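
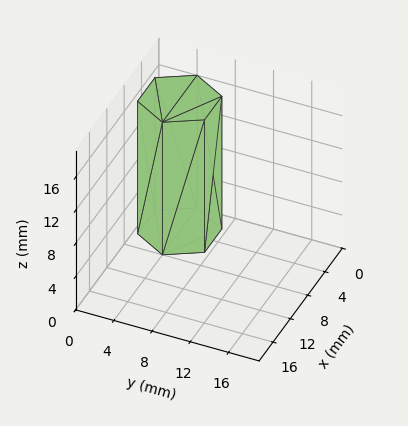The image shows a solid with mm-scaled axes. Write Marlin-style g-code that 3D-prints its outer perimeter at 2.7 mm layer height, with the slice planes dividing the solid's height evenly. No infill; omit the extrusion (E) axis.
Reading the render: the shape is a regular 6-sided prism (a cylinder approximated with 6 flat sides), circumscribed radius ≈ 4 mm, height ≈ 16 mm (dimensions read to the nearest mm from the axis ticks). For the g-code, the solid's height is divided into equal slices at the stated Δz and each level perimeter traced with G1 moves after a G0 lift.

; perimeter-only toolpath
G21 ; units = mm
G90 ; absolute positioning
G28 ; home
; layer 1
G0 Z2.7
G0 X8.0 Y4.0
G1 X6.0 Y7.5
G1 X2.0 Y7.5
G1 X0.0 Y4.0
G1 X2.0 Y0.5
G1 X6.0 Y0.5
G1 X8.0 Y4.0
; layer 2
G0 Z5.3
G0 X8.0 Y4.0
G1 X6.0 Y7.5
G1 X2.0 Y7.5
G1 X0.0 Y4.0
G1 X2.0 Y0.5
G1 X6.0 Y0.5
G1 X8.0 Y4.0
; layer 3
G0 Z8.0
G0 X8.0 Y4.0
G1 X6.0 Y7.5
G1 X2.0 Y7.5
G1 X0.0 Y4.0
G1 X2.0 Y0.5
G1 X6.0 Y0.5
G1 X8.0 Y4.0
; layer 4
G0 Z10.7
G0 X8.0 Y4.0
G1 X6.0 Y7.5
G1 X2.0 Y7.5
G1 X0.0 Y4.0
G1 X2.0 Y0.5
G1 X6.0 Y0.5
G1 X8.0 Y4.0
; layer 5
G0 Z13.3
G0 X8.0 Y4.0
G1 X6.0 Y7.5
G1 X2.0 Y7.5
G1 X0.0 Y4.0
G1 X2.0 Y0.5
G1 X6.0 Y0.5
G1 X8.0 Y4.0
; layer 6
G0 Z16.0
G0 X8.0 Y4.0
G1 X6.0 Y7.5
G1 X2.0 Y7.5
G1 X0.0 Y4.0
G1 X2.0 Y0.5
G1 X6.0 Y0.5
G1 X8.0 Y4.0
M2 ; end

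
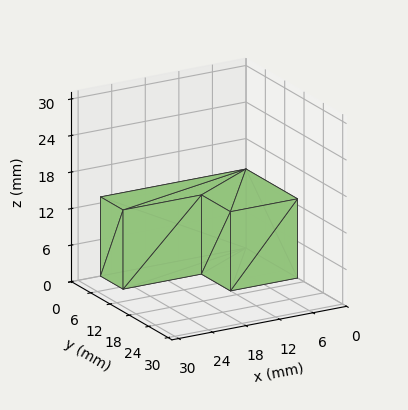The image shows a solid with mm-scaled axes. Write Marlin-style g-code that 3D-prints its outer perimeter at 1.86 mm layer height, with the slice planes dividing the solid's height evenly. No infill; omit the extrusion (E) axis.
Reading the render: the shape is an L-shaped prism: outer 26 × 16 mm, arm thicknesses ≈ 7 mm (horizontal) and 12 mm (vertical), extruded 13 mm in z (dimensions read to the nearest mm from the axis ticks). For the g-code, the solid's height is divided into equal slices at the stated Δz and each level perimeter traced with G1 moves after a G0 lift.

; perimeter-only toolpath
G21 ; units = mm
G90 ; absolute positioning
G28 ; home
; layer 1
G0 Z1.86
G0 X0.00 Y0.00
G1 X26.00 Y0.00
G1 X26.00 Y7.00
G1 X12.00 Y7.00
G1 X12.00 Y16.00
G1 X0.00 Y16.00
G1 X0.00 Y0.00
; layer 2
G0 Z3.71
G0 X0.00 Y0.00
G1 X26.00 Y0.00
G1 X26.00 Y7.00
G1 X12.00 Y7.00
G1 X12.00 Y16.00
G1 X0.00 Y16.00
G1 X0.00 Y0.00
; layer 3
G0 Z5.57
G0 X0.00 Y0.00
G1 X26.00 Y0.00
G1 X26.00 Y7.00
G1 X12.00 Y7.00
G1 X12.00 Y16.00
G1 X0.00 Y16.00
G1 X0.00 Y0.00
; layer 4
G0 Z7.43
G0 X0.00 Y0.00
G1 X26.00 Y0.00
G1 X26.00 Y7.00
G1 X12.00 Y7.00
G1 X12.00 Y16.00
G1 X0.00 Y16.00
G1 X0.00 Y0.00
; layer 5
G0 Z9.29
G0 X0.00 Y0.00
G1 X26.00 Y0.00
G1 X26.00 Y7.00
G1 X12.00 Y7.00
G1 X12.00 Y16.00
G1 X0.00 Y16.00
G1 X0.00 Y0.00
; layer 6
G0 Z11.14
G0 X0.00 Y0.00
G1 X26.00 Y0.00
G1 X26.00 Y7.00
G1 X12.00 Y7.00
G1 X12.00 Y16.00
G1 X0.00 Y16.00
G1 X0.00 Y0.00
; layer 7
G0 Z13.00
G0 X0.00 Y0.00
G1 X26.00 Y0.00
G1 X26.00 Y7.00
G1 X12.00 Y7.00
G1 X12.00 Y16.00
G1 X0.00 Y16.00
G1 X0.00 Y0.00
M2 ; end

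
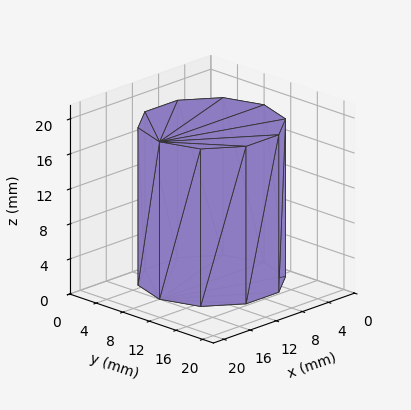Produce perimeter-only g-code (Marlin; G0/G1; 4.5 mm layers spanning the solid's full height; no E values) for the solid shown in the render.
Reading the render: the shape is a regular 10-sided prism (a cylinder approximated with 10 flat sides), circumscribed radius ≈ 8 mm, height ≈ 18 mm (dimensions read to the nearest mm from the axis ticks). For the g-code, the solid's height is divided into equal slices at the stated Δz and each level perimeter traced with G1 moves after a G0 lift.

; perimeter-only toolpath
G21 ; units = mm
G90 ; absolute positioning
G28 ; home
; layer 1
G0 Z4.5
G0 X16.0 Y8.0
G1 X14.5 Y12.7
G1 X10.5 Y15.6
G1 X5.5 Y15.6
G1 X1.5 Y12.7
G1 X0.0 Y8.0
G1 X1.5 Y3.3
G1 X5.5 Y0.4
G1 X10.5 Y0.4
G1 X14.5 Y3.3
G1 X16.0 Y8.0
; layer 2
G0 Z9.0
G0 X16.0 Y8.0
G1 X14.5 Y12.7
G1 X10.5 Y15.6
G1 X5.5 Y15.6
G1 X1.5 Y12.7
G1 X0.0 Y8.0
G1 X1.5 Y3.3
G1 X5.5 Y0.4
G1 X10.5 Y0.4
G1 X14.5 Y3.3
G1 X16.0 Y8.0
; layer 3
G0 Z13.5
G0 X16.0 Y8.0
G1 X14.5 Y12.7
G1 X10.5 Y15.6
G1 X5.5 Y15.6
G1 X1.5 Y12.7
G1 X0.0 Y8.0
G1 X1.5 Y3.3
G1 X5.5 Y0.4
G1 X10.5 Y0.4
G1 X14.5 Y3.3
G1 X16.0 Y8.0
; layer 4
G0 Z18.0
G0 X16.0 Y8.0
G1 X14.5 Y12.7
G1 X10.5 Y15.6
G1 X5.5 Y15.6
G1 X1.5 Y12.7
G1 X0.0 Y8.0
G1 X1.5 Y3.3
G1 X5.5 Y0.4
G1 X10.5 Y0.4
G1 X14.5 Y3.3
G1 X16.0 Y8.0
M2 ; end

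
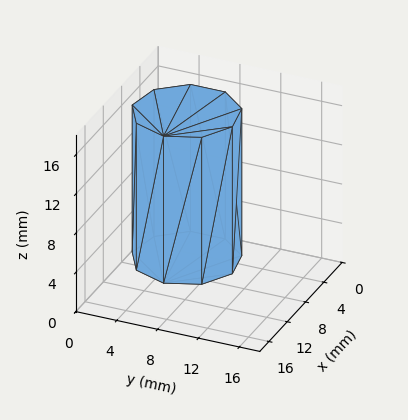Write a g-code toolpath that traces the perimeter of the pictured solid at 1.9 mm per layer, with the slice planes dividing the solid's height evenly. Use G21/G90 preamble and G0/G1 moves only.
Reading the render: the shape is a regular 9-sided prism (a cylinder approximated with 9 flat sides), circumscribed radius ≈ 5 mm, height ≈ 15 mm (dimensions read to the nearest mm from the axis ticks). For the g-code, the solid's height is divided into equal slices at the stated Δz and each level perimeter traced with G1 moves after a G0 lift.

; perimeter-only toolpath
G21 ; units = mm
G90 ; absolute positioning
G28 ; home
; layer 1
G0 Z1.9
G0 X10.0 Y5.0
G1 X8.8 Y8.2
G1 X5.9 Y9.9
G1 X2.5 Y9.3
G1 X0.3 Y6.7
G1 X0.3 Y3.3
G1 X2.5 Y0.7
G1 X5.9 Y0.1
G1 X8.8 Y1.8
G1 X10.0 Y5.0
; layer 2
G0 Z3.8
G0 X10.0 Y5.0
G1 X8.8 Y8.2
G1 X5.9 Y9.9
G1 X2.5 Y9.3
G1 X0.3 Y6.7
G1 X0.3 Y3.3
G1 X2.5 Y0.7
G1 X5.9 Y0.1
G1 X8.8 Y1.8
G1 X10.0 Y5.0
; layer 3
G0 Z5.6
G0 X10.0 Y5.0
G1 X8.8 Y8.2
G1 X5.9 Y9.9
G1 X2.5 Y9.3
G1 X0.3 Y6.7
G1 X0.3 Y3.3
G1 X2.5 Y0.7
G1 X5.9 Y0.1
G1 X8.8 Y1.8
G1 X10.0 Y5.0
; layer 4
G0 Z7.5
G0 X10.0 Y5.0
G1 X8.8 Y8.2
G1 X5.9 Y9.9
G1 X2.5 Y9.3
G1 X0.3 Y6.7
G1 X0.3 Y3.3
G1 X2.5 Y0.7
G1 X5.9 Y0.1
G1 X8.8 Y1.8
G1 X10.0 Y5.0
; layer 5
G0 Z9.4
G0 X10.0 Y5.0
G1 X8.8 Y8.2
G1 X5.9 Y9.9
G1 X2.5 Y9.3
G1 X0.3 Y6.7
G1 X0.3 Y3.3
G1 X2.5 Y0.7
G1 X5.9 Y0.1
G1 X8.8 Y1.8
G1 X10.0 Y5.0
; layer 6
G0 Z11.2
G0 X10.0 Y5.0
G1 X8.8 Y8.2
G1 X5.9 Y9.9
G1 X2.5 Y9.3
G1 X0.3 Y6.7
G1 X0.3 Y3.3
G1 X2.5 Y0.7
G1 X5.9 Y0.1
G1 X8.8 Y1.8
G1 X10.0 Y5.0
; layer 7
G0 Z13.1
G0 X10.0 Y5.0
G1 X8.8 Y8.2
G1 X5.9 Y9.9
G1 X2.5 Y9.3
G1 X0.3 Y6.7
G1 X0.3 Y3.3
G1 X2.5 Y0.7
G1 X5.9 Y0.1
G1 X8.8 Y1.8
G1 X10.0 Y5.0
; layer 8
G0 Z15.0
G0 X10.0 Y5.0
G1 X8.8 Y8.2
G1 X5.9 Y9.9
G1 X2.5 Y9.3
G1 X0.3 Y6.7
G1 X0.3 Y3.3
G1 X2.5 Y0.7
G1 X5.9 Y0.1
G1 X8.8 Y1.8
G1 X10.0 Y5.0
M2 ; end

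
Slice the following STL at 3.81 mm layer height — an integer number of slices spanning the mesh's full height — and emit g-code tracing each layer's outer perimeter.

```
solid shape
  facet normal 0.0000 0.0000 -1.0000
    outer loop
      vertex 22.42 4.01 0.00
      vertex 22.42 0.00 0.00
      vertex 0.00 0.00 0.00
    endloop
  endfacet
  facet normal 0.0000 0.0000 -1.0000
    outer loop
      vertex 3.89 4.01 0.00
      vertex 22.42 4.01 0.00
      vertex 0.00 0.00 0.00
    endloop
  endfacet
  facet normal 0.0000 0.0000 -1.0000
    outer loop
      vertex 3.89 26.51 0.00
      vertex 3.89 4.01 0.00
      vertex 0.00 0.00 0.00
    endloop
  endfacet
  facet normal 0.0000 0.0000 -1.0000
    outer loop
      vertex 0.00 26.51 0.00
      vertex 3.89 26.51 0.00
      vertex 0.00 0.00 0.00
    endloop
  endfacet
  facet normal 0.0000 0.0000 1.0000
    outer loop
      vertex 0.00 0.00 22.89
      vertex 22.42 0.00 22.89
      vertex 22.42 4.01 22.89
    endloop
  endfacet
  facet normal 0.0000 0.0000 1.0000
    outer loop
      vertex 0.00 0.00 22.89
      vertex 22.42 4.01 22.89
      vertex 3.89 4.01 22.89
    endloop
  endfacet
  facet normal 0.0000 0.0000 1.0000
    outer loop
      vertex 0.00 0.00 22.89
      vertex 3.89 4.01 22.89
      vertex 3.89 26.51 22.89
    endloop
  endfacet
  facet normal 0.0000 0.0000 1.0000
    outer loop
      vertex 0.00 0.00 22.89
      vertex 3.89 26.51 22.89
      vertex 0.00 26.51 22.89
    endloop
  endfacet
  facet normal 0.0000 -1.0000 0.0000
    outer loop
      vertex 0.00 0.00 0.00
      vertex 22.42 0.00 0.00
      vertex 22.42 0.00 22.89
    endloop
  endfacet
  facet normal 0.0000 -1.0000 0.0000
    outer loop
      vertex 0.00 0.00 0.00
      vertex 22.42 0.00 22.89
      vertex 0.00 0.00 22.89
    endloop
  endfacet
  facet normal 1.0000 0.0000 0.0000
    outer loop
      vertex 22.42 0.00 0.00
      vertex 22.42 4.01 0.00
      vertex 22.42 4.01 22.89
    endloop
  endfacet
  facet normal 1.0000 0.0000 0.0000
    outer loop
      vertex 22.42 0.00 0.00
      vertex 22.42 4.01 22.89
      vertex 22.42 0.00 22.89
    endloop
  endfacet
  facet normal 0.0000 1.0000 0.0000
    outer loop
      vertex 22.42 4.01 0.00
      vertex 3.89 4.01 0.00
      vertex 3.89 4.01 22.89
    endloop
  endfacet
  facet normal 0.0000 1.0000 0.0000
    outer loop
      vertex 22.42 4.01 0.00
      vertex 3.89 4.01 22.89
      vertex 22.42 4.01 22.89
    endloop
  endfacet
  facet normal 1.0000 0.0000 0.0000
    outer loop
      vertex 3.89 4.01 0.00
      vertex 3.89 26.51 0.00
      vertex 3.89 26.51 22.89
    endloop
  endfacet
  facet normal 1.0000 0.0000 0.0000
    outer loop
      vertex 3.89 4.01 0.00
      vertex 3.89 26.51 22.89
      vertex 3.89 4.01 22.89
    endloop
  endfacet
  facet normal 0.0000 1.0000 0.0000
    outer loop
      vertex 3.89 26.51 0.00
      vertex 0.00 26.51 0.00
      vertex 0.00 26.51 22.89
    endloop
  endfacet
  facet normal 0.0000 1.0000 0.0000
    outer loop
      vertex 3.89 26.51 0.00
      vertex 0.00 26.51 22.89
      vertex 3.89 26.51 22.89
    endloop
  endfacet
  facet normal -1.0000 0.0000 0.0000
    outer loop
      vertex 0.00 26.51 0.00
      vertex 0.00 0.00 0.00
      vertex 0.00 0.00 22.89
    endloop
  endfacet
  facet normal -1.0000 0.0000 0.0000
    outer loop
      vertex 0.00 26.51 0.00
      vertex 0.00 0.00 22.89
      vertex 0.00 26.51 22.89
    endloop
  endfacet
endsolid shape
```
; perimeter-only toolpath
G21 ; units = mm
G90 ; absolute positioning
G28 ; home
; layer 1
G0 Z3.81
G0 X0.00 Y0.00
G1 X22.42 Y0.00
G1 X22.42 Y4.01
G1 X3.89 Y4.01
G1 X3.89 Y26.51
G1 X0.00 Y26.51
G1 X0.00 Y0.00
; layer 2
G0 Z7.63
G0 X0.00 Y0.00
G1 X22.42 Y0.00
G1 X22.42 Y4.01
G1 X3.89 Y4.01
G1 X3.89 Y26.51
G1 X0.00 Y26.51
G1 X0.00 Y0.00
; layer 3
G0 Z11.45
G0 X0.00 Y0.00
G1 X22.42 Y0.00
G1 X22.42 Y4.01
G1 X3.89 Y4.01
G1 X3.89 Y26.51
G1 X0.00 Y26.51
G1 X0.00 Y0.00
; layer 4
G0 Z15.26
G0 X0.00 Y0.00
G1 X22.42 Y0.00
G1 X22.42 Y4.01
G1 X3.89 Y4.01
G1 X3.89 Y26.51
G1 X0.00 Y26.51
G1 X0.00 Y0.00
; layer 5
G0 Z19.07
G0 X0.00 Y0.00
G1 X22.42 Y0.00
G1 X22.42 Y4.01
G1 X3.89 Y4.01
G1 X3.89 Y26.51
G1 X0.00 Y26.51
G1 X0.00 Y0.00
; layer 6
G0 Z22.89
G0 X0.00 Y0.00
G1 X22.42 Y0.00
G1 X22.42 Y4.01
G1 X3.89 Y4.01
G1 X3.89 Y26.51
G1 X0.00 Y26.51
G1 X0.00 Y0.00
M2 ; end

The solid is an L-shaped prism: outer 22.4 × 26.5 mm, arm thicknesses ≈ 4.01 mm (horizontal) and 3.89 mm (vertical), extruded 22.9 mm in z. Slicing at Δz = 3.81 mm — 6 equal slices spanning the solid's height, so layer i sits at z = i·h/6 — gives 6 non-empty perimeters. Each is a 6-segment closed polygon; G0 lifts to the layer z and rapids to the start vertex, then G1 traces the edges.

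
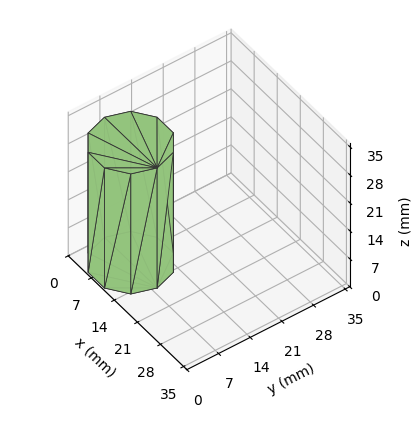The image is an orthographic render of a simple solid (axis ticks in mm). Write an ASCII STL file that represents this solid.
Reading the render: the shape is a regular 10-sided prism (a cylinder approximated with 10 flat sides), circumscribed radius ≈ 8 mm, height ≈ 30 mm (dimensions read to the nearest mm from the axis ticks). For the STL, each face is triangulated and given an outward normal.

solid part
  facet normal 0.0000 0.0000 -1.0000
    outer loop
      vertex 10.47 15.61 0.00
      vertex 14.47 12.70 0.00
      vertex 16.00 8.00 0.00
    endloop
  endfacet
  facet normal 0.0000 0.0000 -1.0000
    outer loop
      vertex 5.53 15.61 0.00
      vertex 10.47 15.61 0.00
      vertex 16.00 8.00 0.00
    endloop
  endfacet
  facet normal 0.0000 0.0000 -1.0000
    outer loop
      vertex 1.53 12.70 0.00
      vertex 5.53 15.61 0.00
      vertex 16.00 8.00 0.00
    endloop
  endfacet
  facet normal 0.0000 0.0000 -1.0000
    outer loop
      vertex 0.00 8.00 0.00
      vertex 1.53 12.70 0.00
      vertex 16.00 8.00 0.00
    endloop
  endfacet
  facet normal 0.0000 0.0000 -1.0000
    outer loop
      vertex 1.53 3.30 0.00
      vertex 0.00 8.00 0.00
      vertex 16.00 8.00 0.00
    endloop
  endfacet
  facet normal 0.0000 0.0000 -1.0000
    outer loop
      vertex 5.53 0.39 0.00
      vertex 1.53 3.30 0.00
      vertex 16.00 8.00 0.00
    endloop
  endfacet
  facet normal 0.0000 0.0000 -1.0000
    outer loop
      vertex 10.47 0.39 0.00
      vertex 5.53 0.39 0.00
      vertex 16.00 8.00 0.00
    endloop
  endfacet
  facet normal 0.0000 0.0000 -1.0000
    outer loop
      vertex 14.47 3.30 0.00
      vertex 10.47 0.39 0.00
      vertex 16.00 8.00 0.00
    endloop
  endfacet
  facet normal 0.0000 0.0000 1.0000
    outer loop
      vertex 16.00 8.00 30.00
      vertex 14.47 12.70 30.00
      vertex 10.47 15.61 30.00
    endloop
  endfacet
  facet normal 0.0000 0.0000 1.0000
    outer loop
      vertex 16.00 8.00 30.00
      vertex 10.47 15.61 30.00
      vertex 5.53 15.61 30.00
    endloop
  endfacet
  facet normal 0.0000 0.0000 1.0000
    outer loop
      vertex 16.00 8.00 30.00
      vertex 5.53 15.61 30.00
      vertex 1.53 12.70 30.00
    endloop
  endfacet
  facet normal 0.0000 0.0000 1.0000
    outer loop
      vertex 16.00 8.00 30.00
      vertex 1.53 12.70 30.00
      vertex 0.00 8.00 30.00
    endloop
  endfacet
  facet normal 0.0000 0.0000 1.0000
    outer loop
      vertex 16.00 8.00 30.00
      vertex 0.00 8.00 30.00
      vertex 1.53 3.30 30.00
    endloop
  endfacet
  facet normal 0.0000 0.0000 1.0000
    outer loop
      vertex 16.00 8.00 30.00
      vertex 1.53 3.30 30.00
      vertex 5.53 0.39 30.00
    endloop
  endfacet
  facet normal 0.0000 0.0000 1.0000
    outer loop
      vertex 16.00 8.00 30.00
      vertex 5.53 0.39 30.00
      vertex 10.47 0.39 30.00
    endloop
  endfacet
  facet normal 0.0000 0.0000 1.0000
    outer loop
      vertex 16.00 8.00 30.00
      vertex 10.47 0.39 30.00
      vertex 14.47 3.30 30.00
    endloop
  endfacet
  facet normal 0.9509 0.3095 0.0000
    outer loop
      vertex 16.00 8.00 0.00
      vertex 14.47 12.70 0.00
      vertex 14.47 12.70 30.00
    endloop
  endfacet
  facet normal 0.9509 0.3095 0.0000
    outer loop
      vertex 16.00 8.00 0.00
      vertex 14.47 12.70 30.00
      vertex 16.00 8.00 30.00
    endloop
  endfacet
  facet normal 0.5883 0.8086 0.0000
    outer loop
      vertex 14.47 12.70 0.00
      vertex 10.47 15.61 0.00
      vertex 10.47 15.61 30.00
    endloop
  endfacet
  facet normal 0.5883 0.8086 0.0000
    outer loop
      vertex 14.47 12.70 0.00
      vertex 10.47 15.61 30.00
      vertex 14.47 12.70 30.00
    endloop
  endfacet
  facet normal 0.0000 1.0000 0.0000
    outer loop
      vertex 10.47 15.61 0.00
      vertex 5.53 15.61 0.00
      vertex 5.53 15.61 30.00
    endloop
  endfacet
  facet normal 0.0000 1.0000 0.0000
    outer loop
      vertex 10.47 15.61 0.00
      vertex 5.53 15.61 30.00
      vertex 10.47 15.61 30.00
    endloop
  endfacet
  facet normal -0.5883 0.8086 0.0000
    outer loop
      vertex 5.53 15.61 0.00
      vertex 1.53 12.70 0.00
      vertex 1.53 12.70 30.00
    endloop
  endfacet
  facet normal -0.5883 0.8086 0.0000
    outer loop
      vertex 5.53 15.61 0.00
      vertex 1.53 12.70 30.00
      vertex 5.53 15.61 30.00
    endloop
  endfacet
  facet normal -0.9509 0.3095 0.0000
    outer loop
      vertex 1.53 12.70 0.00
      vertex 0.00 8.00 0.00
      vertex 0.00 8.00 30.00
    endloop
  endfacet
  facet normal -0.9509 0.3095 0.0000
    outer loop
      vertex 1.53 12.70 0.00
      vertex 0.00 8.00 30.00
      vertex 1.53 12.70 30.00
    endloop
  endfacet
  facet normal -0.9509 -0.3095 0.0000
    outer loop
      vertex 0.00 8.00 0.00
      vertex 1.53 3.30 0.00
      vertex 1.53 3.30 30.00
    endloop
  endfacet
  facet normal -0.9509 -0.3095 0.0000
    outer loop
      vertex 0.00 8.00 0.00
      vertex 1.53 3.30 30.00
      vertex 0.00 8.00 30.00
    endloop
  endfacet
  facet normal -0.5883 -0.8086 0.0000
    outer loop
      vertex 1.53 3.30 0.00
      vertex 5.53 0.39 0.00
      vertex 5.53 0.39 30.00
    endloop
  endfacet
  facet normal -0.5883 -0.8086 0.0000
    outer loop
      vertex 1.53 3.30 0.00
      vertex 5.53 0.39 30.00
      vertex 1.53 3.30 30.00
    endloop
  endfacet
  facet normal 0.0000 -1.0000 0.0000
    outer loop
      vertex 5.53 0.39 0.00
      vertex 10.47 0.39 0.00
      vertex 10.47 0.39 30.00
    endloop
  endfacet
  facet normal 0.0000 -1.0000 0.0000
    outer loop
      vertex 5.53 0.39 0.00
      vertex 10.47 0.39 30.00
      vertex 5.53 0.39 30.00
    endloop
  endfacet
  facet normal 0.5883 -0.8086 0.0000
    outer loop
      vertex 10.47 0.39 0.00
      vertex 14.47 3.30 0.00
      vertex 14.47 3.30 30.00
    endloop
  endfacet
  facet normal 0.5883 -0.8086 0.0000
    outer loop
      vertex 10.47 0.39 0.00
      vertex 14.47 3.30 30.00
      vertex 10.47 0.39 30.00
    endloop
  endfacet
  facet normal 0.9509 -0.3095 0.0000
    outer loop
      vertex 14.47 3.30 0.00
      vertex 16.00 8.00 0.00
      vertex 16.00 8.00 30.00
    endloop
  endfacet
  facet normal 0.9509 -0.3095 0.0000
    outer loop
      vertex 14.47 3.30 0.00
      vertex 16.00 8.00 30.00
      vertex 14.47 3.30 30.00
    endloop
  endfacet
endsolid part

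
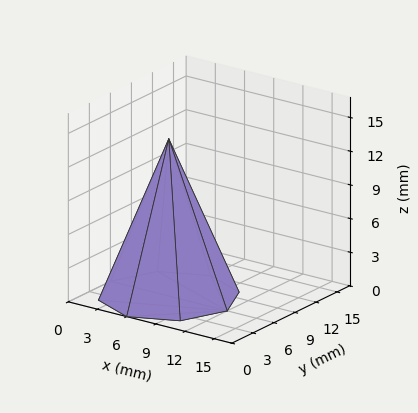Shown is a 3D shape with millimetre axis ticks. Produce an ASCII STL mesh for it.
Reading the render: the shape is a regular 8-sided pyramid, base circumscribed radius ≈ 6 mm, apex at z ≈ 14 mm (dimensions read to the nearest mm from the axis ticks). For the STL, each face is triangulated and given an outward normal.

solid part
  facet normal 0.0000 0.0000 -1.0000
    outer loop
      vertex 6.0 12.0 0.0
      vertex 10.2 10.2 0.0
      vertex 12.0 6.0 0.0
    endloop
  endfacet
  facet normal 0.0000 0.0000 -1.0000
    outer loop
      vertex 1.8 10.2 0.0
      vertex 6.0 12.0 0.0
      vertex 12.0 6.0 0.0
    endloop
  endfacet
  facet normal 0.0000 0.0000 -1.0000
    outer loop
      vertex 0.0 6.0 0.0
      vertex 1.8 10.2 0.0
      vertex 12.0 6.0 0.0
    endloop
  endfacet
  facet normal 0.0000 0.0000 -1.0000
    outer loop
      vertex 1.8 1.8 0.0
      vertex 0.0 6.0 0.0
      vertex 12.0 6.0 0.0
    endloop
  endfacet
  facet normal 0.0000 0.0000 -1.0000
    outer loop
      vertex 6.0 0.0 0.0
      vertex 1.8 1.8 0.0
      vertex 12.0 6.0 0.0
    endloop
  endfacet
  facet normal 0.0000 0.0000 -1.0000
    outer loop
      vertex 10.2 1.8 0.0
      vertex 6.0 0.0 0.0
      vertex 12.0 6.0 0.0
    endloop
  endfacet
  facet normal 0.8552 0.3665 0.3665
    outer loop
      vertex 12.0 6.0 0.0
      vertex 10.2 10.2 0.0
      vertex 6.0 6.0 14.0
    endloop
  endfacet
  facet normal 0.3665 0.8552 0.3665
    outer loop
      vertex 10.2 10.2 0.0
      vertex 6.0 12.0 0.0
      vertex 6.0 6.0 14.0
    endloop
  endfacet
  facet normal -0.3665 0.8552 0.3665
    outer loop
      vertex 6.0 12.0 0.0
      vertex 1.8 10.2 0.0
      vertex 6.0 6.0 14.0
    endloop
  endfacet
  facet normal -0.8552 0.3665 0.3665
    outer loop
      vertex 1.8 10.2 0.0
      vertex 0.0 6.0 0.0
      vertex 6.0 6.0 14.0
    endloop
  endfacet
  facet normal -0.8552 -0.3665 0.3665
    outer loop
      vertex 0.0 6.0 0.0
      vertex 1.8 1.8 0.0
      vertex 6.0 6.0 14.0
    endloop
  endfacet
  facet normal -0.3665 -0.8552 0.3665
    outer loop
      vertex 1.8 1.8 0.0
      vertex 6.0 0.0 0.0
      vertex 6.0 6.0 14.0
    endloop
  endfacet
  facet normal 0.3665 -0.8552 0.3665
    outer loop
      vertex 6.0 0.0 0.0
      vertex 10.2 1.8 0.0
      vertex 6.0 6.0 14.0
    endloop
  endfacet
  facet normal 0.8552 -0.3665 0.3665
    outer loop
      vertex 10.2 1.8 0.0
      vertex 12.0 6.0 0.0
      vertex 6.0 6.0 14.0
    endloop
  endfacet
endsolid part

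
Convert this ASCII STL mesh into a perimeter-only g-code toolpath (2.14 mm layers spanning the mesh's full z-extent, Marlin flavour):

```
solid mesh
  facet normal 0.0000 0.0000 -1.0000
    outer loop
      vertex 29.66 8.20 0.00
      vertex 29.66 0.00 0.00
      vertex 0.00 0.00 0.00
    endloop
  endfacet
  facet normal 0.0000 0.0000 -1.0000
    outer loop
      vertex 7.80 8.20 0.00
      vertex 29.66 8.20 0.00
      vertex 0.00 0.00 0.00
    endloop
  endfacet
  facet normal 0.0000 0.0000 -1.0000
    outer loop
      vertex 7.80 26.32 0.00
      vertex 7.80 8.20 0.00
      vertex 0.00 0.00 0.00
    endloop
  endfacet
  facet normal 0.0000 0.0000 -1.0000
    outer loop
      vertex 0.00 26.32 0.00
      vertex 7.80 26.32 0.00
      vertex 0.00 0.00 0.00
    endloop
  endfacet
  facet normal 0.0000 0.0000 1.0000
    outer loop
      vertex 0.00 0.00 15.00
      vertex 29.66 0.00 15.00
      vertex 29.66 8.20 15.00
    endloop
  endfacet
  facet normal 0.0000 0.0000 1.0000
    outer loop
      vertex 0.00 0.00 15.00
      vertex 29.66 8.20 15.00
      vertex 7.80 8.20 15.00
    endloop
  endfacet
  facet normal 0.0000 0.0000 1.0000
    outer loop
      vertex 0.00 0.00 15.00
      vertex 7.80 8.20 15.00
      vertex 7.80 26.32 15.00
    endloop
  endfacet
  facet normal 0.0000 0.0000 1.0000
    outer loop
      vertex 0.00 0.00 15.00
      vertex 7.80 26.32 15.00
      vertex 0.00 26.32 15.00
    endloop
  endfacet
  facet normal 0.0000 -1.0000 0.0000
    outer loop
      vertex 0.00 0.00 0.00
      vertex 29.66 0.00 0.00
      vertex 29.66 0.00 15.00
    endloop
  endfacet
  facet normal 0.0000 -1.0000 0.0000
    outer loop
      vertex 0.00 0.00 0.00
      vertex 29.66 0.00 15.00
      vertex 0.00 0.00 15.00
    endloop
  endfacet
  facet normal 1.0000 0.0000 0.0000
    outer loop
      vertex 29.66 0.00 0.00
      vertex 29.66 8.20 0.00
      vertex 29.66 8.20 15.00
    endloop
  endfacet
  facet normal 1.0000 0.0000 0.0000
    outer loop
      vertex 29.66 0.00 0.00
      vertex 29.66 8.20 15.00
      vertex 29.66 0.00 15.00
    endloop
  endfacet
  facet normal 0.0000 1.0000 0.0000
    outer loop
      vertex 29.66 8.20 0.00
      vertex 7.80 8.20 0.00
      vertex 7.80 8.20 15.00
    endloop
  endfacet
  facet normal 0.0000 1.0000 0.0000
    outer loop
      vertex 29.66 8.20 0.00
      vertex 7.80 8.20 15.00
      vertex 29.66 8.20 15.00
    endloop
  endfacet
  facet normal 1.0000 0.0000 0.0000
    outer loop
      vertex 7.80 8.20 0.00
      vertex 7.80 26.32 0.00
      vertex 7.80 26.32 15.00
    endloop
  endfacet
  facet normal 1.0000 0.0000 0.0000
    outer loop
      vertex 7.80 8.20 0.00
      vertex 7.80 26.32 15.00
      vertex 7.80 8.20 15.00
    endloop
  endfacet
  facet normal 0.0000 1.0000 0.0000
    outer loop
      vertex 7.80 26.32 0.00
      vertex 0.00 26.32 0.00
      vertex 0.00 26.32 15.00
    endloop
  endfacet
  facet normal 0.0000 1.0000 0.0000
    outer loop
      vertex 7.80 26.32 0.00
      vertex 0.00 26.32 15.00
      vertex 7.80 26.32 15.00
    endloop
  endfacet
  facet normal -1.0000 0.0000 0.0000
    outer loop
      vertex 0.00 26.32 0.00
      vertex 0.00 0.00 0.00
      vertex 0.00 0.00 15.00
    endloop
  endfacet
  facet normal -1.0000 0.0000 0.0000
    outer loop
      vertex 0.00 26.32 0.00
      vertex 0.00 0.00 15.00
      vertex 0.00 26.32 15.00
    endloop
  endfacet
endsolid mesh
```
; perimeter-only toolpath
G21 ; units = mm
G90 ; absolute positioning
G28 ; home
; layer 1
G0 Z2.14
G0 X0.00 Y0.00
G1 X29.66 Y0.00
G1 X29.66 Y8.20
G1 X7.80 Y8.20
G1 X7.80 Y26.32
G1 X0.00 Y26.32
G1 X0.00 Y0.00
; layer 2
G0 Z4.29
G0 X0.00 Y0.00
G1 X29.66 Y0.00
G1 X29.66 Y8.20
G1 X7.80 Y8.20
G1 X7.80 Y26.32
G1 X0.00 Y26.32
G1 X0.00 Y0.00
; layer 3
G0 Z6.43
G0 X0.00 Y0.00
G1 X29.66 Y0.00
G1 X29.66 Y8.20
G1 X7.80 Y8.20
G1 X7.80 Y26.32
G1 X0.00 Y26.32
G1 X0.00 Y0.00
; layer 4
G0 Z8.57
G0 X0.00 Y0.00
G1 X29.66 Y0.00
G1 X29.66 Y8.20
G1 X7.80 Y8.20
G1 X7.80 Y26.32
G1 X0.00 Y26.32
G1 X0.00 Y0.00
; layer 5
G0 Z10.71
G0 X0.00 Y0.00
G1 X29.66 Y0.00
G1 X29.66 Y8.20
G1 X7.80 Y8.20
G1 X7.80 Y26.32
G1 X0.00 Y26.32
G1 X0.00 Y0.00
; layer 6
G0 Z12.86
G0 X0.00 Y0.00
G1 X29.66 Y0.00
G1 X29.66 Y8.20
G1 X7.80 Y8.20
G1 X7.80 Y26.32
G1 X0.00 Y26.32
G1 X0.00 Y0.00
; layer 7
G0 Z15.00
G0 X0.00 Y0.00
G1 X29.66 Y0.00
G1 X29.66 Y8.20
G1 X7.80 Y8.20
G1 X7.80 Y26.32
G1 X0.00 Y26.32
G1 X0.00 Y0.00
M2 ; end

The solid is an L-shaped prism: outer 29.7 × 26.3 mm, arm thicknesses ≈ 8.2 mm (horizontal) and 7.8 mm (vertical), extruded 15 mm in z. Slicing at Δz = 2.14 mm — 7 equal slices spanning the solid's height, so layer i sits at z = i·h/7 — gives 7 non-empty perimeters. Each is a 6-segment closed polygon; G0 lifts to the layer z and rapids to the start vertex, then G1 traces the edges.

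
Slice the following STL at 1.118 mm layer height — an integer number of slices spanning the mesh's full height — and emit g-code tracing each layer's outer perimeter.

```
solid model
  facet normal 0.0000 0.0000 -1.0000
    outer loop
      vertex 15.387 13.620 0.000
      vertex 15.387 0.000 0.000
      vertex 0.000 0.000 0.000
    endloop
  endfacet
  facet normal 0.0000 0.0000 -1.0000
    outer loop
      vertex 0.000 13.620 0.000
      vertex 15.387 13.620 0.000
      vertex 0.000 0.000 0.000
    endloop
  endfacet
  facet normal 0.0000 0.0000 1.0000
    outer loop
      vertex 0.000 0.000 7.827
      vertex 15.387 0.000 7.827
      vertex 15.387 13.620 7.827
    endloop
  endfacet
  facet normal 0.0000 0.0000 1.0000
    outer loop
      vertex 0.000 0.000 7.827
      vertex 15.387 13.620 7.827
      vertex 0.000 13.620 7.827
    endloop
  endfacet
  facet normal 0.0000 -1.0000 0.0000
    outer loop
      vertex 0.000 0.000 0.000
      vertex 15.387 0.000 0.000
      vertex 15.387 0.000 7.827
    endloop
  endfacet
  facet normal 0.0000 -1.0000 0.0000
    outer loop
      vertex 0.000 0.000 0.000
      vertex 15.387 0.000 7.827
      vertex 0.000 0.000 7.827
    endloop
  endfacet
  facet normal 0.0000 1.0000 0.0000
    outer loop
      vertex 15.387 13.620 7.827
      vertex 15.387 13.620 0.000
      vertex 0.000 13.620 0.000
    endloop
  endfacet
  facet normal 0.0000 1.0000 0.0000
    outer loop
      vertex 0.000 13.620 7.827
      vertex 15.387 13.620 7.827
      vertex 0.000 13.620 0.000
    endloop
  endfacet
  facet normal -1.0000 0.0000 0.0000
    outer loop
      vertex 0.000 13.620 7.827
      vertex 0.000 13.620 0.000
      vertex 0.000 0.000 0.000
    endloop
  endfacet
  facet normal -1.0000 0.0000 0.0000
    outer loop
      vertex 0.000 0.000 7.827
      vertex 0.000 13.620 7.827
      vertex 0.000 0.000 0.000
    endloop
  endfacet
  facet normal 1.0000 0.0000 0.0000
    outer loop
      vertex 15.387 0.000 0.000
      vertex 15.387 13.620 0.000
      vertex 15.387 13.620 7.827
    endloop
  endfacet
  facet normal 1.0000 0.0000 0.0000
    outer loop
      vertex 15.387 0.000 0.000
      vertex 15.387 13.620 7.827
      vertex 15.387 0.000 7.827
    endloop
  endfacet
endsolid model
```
; perimeter-only toolpath
G21 ; units = mm
G90 ; absolute positioning
G28 ; home
; layer 1
G0 Z1.118
G0 X0.000 Y0.000
G1 X15.387 Y0.000
G1 X15.387 Y13.620
G1 X0.000 Y13.620
G1 X0.000 Y0.000
; layer 2
G0 Z2.236
G0 X0.000 Y0.000
G1 X15.387 Y0.000
G1 X15.387 Y13.620
G1 X0.000 Y13.620
G1 X0.000 Y0.000
; layer 3
G0 Z3.354
G0 X0.000 Y0.000
G1 X15.387 Y0.000
G1 X15.387 Y13.620
G1 X0.000 Y13.620
G1 X0.000 Y0.000
; layer 4
G0 Z4.473
G0 X0.000 Y0.000
G1 X15.387 Y0.000
G1 X15.387 Y13.620
G1 X0.000 Y13.620
G1 X0.000 Y0.000
; layer 5
G0 Z5.591
G0 X0.000 Y0.000
G1 X15.387 Y0.000
G1 X15.387 Y13.620
G1 X0.000 Y13.620
G1 X0.000 Y0.000
; layer 6
G0 Z6.709
G0 X0.000 Y0.000
G1 X15.387 Y0.000
G1 X15.387 Y13.620
G1 X0.000 Y13.620
G1 X0.000 Y0.000
; layer 7
G0 Z7.827
G0 X0.000 Y0.000
G1 X15.387 Y0.000
G1 X15.387 Y13.620
G1 X0.000 Y13.620
G1 X0.000 Y0.000
M2 ; end

The solid is a rectangular box, roughly 15.4 × 13.6 mm footprint and 7.83 mm tall. Slicing at Δz = 1.118 mm — 7 equal slices spanning the solid's height, so layer i sits at z = i·h/7 — gives 7 non-empty perimeters. Each is a 4-segment closed polygon; G0 lifts to the layer z and rapids to the start vertex, then G1 traces the edges.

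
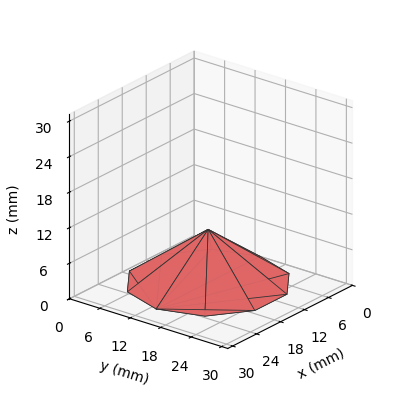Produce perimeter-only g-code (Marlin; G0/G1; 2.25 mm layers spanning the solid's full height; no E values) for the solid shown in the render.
Reading the render: the shape is a regular 10-sided pyramid, base circumscribed radius ≈ 13 mm, apex at z ≈ 9 mm (dimensions read to the nearest mm from the axis ticks). For the g-code, the solid's height is divided into equal slices at the stated Δz and each level perimeter traced with G1 moves after a G0 lift.

; perimeter-only toolpath
G21 ; units = mm
G90 ; absolute positioning
G28 ; home
; layer 1
G0 Z2.25
G0 X22.75 Y13.00
G1 X20.89 Y18.73
G1 X16.02 Y22.27
G1 X9.98 Y22.27
G1 X5.11 Y18.73
G1 X3.25 Y13.00
G1 X5.11 Y7.27
G1 X9.98 Y3.73
G1 X16.02 Y3.73
G1 X20.89 Y7.27
G1 X22.75 Y13.00
; layer 2
G0 Z4.50
G0 X19.50 Y13.00
G1 X18.26 Y16.82
G1 X15.01 Y19.18
G1 X10.99 Y19.18
G1 X7.74 Y16.82
G1 X6.50 Y13.00
G1 X7.74 Y9.18
G1 X10.99 Y6.82
G1 X15.01 Y6.82
G1 X18.26 Y9.18
G1 X19.50 Y13.00
; layer 3
G0 Z6.75
G0 X16.25 Y13.00
G1 X15.63 Y14.91
G1 X14.00 Y16.09
G1 X12.00 Y16.09
G1 X10.37 Y14.91
G1 X9.75 Y13.00
G1 X10.37 Y11.09
G1 X12.00 Y9.91
G1 X14.00 Y9.91
G1 X15.63 Y11.09
G1 X16.25 Y13.00
M2 ; end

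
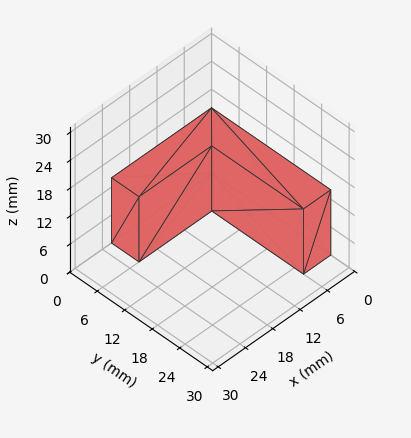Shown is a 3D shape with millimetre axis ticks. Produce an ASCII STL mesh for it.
Reading the render: the shape is an L-shaped prism: outer 22 × 26 mm, arm thicknesses ≈ 6 mm (horizontal) and 6 mm (vertical), extruded 14 mm in z (dimensions read to the nearest mm from the axis ticks). For the STL, each face is triangulated and given an outward normal.

solid part
  facet normal 0.0000 0.0000 -1.0000
    outer loop
      vertex 22.0 6.0 0.0
      vertex 22.0 0.0 0.0
      vertex 0.0 0.0 0.0
    endloop
  endfacet
  facet normal 0.0000 0.0000 -1.0000
    outer loop
      vertex 6.0 6.0 0.0
      vertex 22.0 6.0 0.0
      vertex 0.0 0.0 0.0
    endloop
  endfacet
  facet normal 0.0000 0.0000 -1.0000
    outer loop
      vertex 6.0 26.0 0.0
      vertex 6.0 6.0 0.0
      vertex 0.0 0.0 0.0
    endloop
  endfacet
  facet normal 0.0000 0.0000 -1.0000
    outer loop
      vertex 0.0 26.0 0.0
      vertex 6.0 26.0 0.0
      vertex 0.0 0.0 0.0
    endloop
  endfacet
  facet normal 0.0000 0.0000 1.0000
    outer loop
      vertex 0.0 0.0 14.0
      vertex 22.0 0.0 14.0
      vertex 22.0 6.0 14.0
    endloop
  endfacet
  facet normal 0.0000 0.0000 1.0000
    outer loop
      vertex 0.0 0.0 14.0
      vertex 22.0 6.0 14.0
      vertex 6.0 6.0 14.0
    endloop
  endfacet
  facet normal 0.0000 0.0000 1.0000
    outer loop
      vertex 0.0 0.0 14.0
      vertex 6.0 6.0 14.0
      vertex 6.0 26.0 14.0
    endloop
  endfacet
  facet normal 0.0000 0.0000 1.0000
    outer loop
      vertex 0.0 0.0 14.0
      vertex 6.0 26.0 14.0
      vertex 0.0 26.0 14.0
    endloop
  endfacet
  facet normal 0.0000 -1.0000 0.0000
    outer loop
      vertex 0.0 0.0 0.0
      vertex 22.0 0.0 0.0
      vertex 22.0 0.0 14.0
    endloop
  endfacet
  facet normal 0.0000 -1.0000 0.0000
    outer loop
      vertex 0.0 0.0 0.0
      vertex 22.0 0.0 14.0
      vertex 0.0 0.0 14.0
    endloop
  endfacet
  facet normal 1.0000 0.0000 0.0000
    outer loop
      vertex 22.0 0.0 0.0
      vertex 22.0 6.0 0.0
      vertex 22.0 6.0 14.0
    endloop
  endfacet
  facet normal 1.0000 0.0000 0.0000
    outer loop
      vertex 22.0 0.0 0.0
      vertex 22.0 6.0 14.0
      vertex 22.0 0.0 14.0
    endloop
  endfacet
  facet normal 0.0000 1.0000 0.0000
    outer loop
      vertex 22.0 6.0 0.0
      vertex 6.0 6.0 0.0
      vertex 6.0 6.0 14.0
    endloop
  endfacet
  facet normal 0.0000 1.0000 0.0000
    outer loop
      vertex 22.0 6.0 0.0
      vertex 6.0 6.0 14.0
      vertex 22.0 6.0 14.0
    endloop
  endfacet
  facet normal 1.0000 0.0000 0.0000
    outer loop
      vertex 6.0 6.0 0.0
      vertex 6.0 26.0 0.0
      vertex 6.0 26.0 14.0
    endloop
  endfacet
  facet normal 1.0000 0.0000 0.0000
    outer loop
      vertex 6.0 6.0 0.0
      vertex 6.0 26.0 14.0
      vertex 6.0 6.0 14.0
    endloop
  endfacet
  facet normal 0.0000 1.0000 0.0000
    outer loop
      vertex 6.0 26.0 0.0
      vertex 0.0 26.0 0.0
      vertex 0.0 26.0 14.0
    endloop
  endfacet
  facet normal 0.0000 1.0000 0.0000
    outer loop
      vertex 6.0 26.0 0.0
      vertex 0.0 26.0 14.0
      vertex 6.0 26.0 14.0
    endloop
  endfacet
  facet normal -1.0000 0.0000 0.0000
    outer loop
      vertex 0.0 26.0 0.0
      vertex 0.0 0.0 0.0
      vertex 0.0 0.0 14.0
    endloop
  endfacet
  facet normal -1.0000 0.0000 0.0000
    outer loop
      vertex 0.0 26.0 0.0
      vertex 0.0 0.0 14.0
      vertex 0.0 26.0 14.0
    endloop
  endfacet
endsolid part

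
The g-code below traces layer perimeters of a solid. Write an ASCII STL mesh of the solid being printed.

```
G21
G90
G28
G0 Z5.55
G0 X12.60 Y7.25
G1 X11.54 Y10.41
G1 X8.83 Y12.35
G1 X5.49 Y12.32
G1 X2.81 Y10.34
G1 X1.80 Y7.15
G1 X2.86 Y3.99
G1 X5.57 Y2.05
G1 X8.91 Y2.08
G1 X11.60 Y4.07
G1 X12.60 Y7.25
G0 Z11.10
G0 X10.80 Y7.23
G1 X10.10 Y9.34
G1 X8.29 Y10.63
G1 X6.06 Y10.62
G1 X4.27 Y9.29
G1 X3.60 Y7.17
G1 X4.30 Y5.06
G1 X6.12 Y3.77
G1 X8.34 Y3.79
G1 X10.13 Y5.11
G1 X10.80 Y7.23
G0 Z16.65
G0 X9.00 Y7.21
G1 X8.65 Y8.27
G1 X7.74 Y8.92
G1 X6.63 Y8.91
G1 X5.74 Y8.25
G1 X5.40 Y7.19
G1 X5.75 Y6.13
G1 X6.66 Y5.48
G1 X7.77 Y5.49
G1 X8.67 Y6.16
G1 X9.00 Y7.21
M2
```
solid part
  facet normal 0.0000 0.0000 -1.0000
    outer loop
      vertex 9.37 14.07 0.00
      vertex 12.99 11.48 0.00
      vertex 14.40 7.26 0.00
    endloop
  endfacet
  facet normal 0.0000 0.0000 -1.0000
    outer loop
      vertex 4.92 14.03 0.00
      vertex 9.37 14.07 0.00
      vertex 14.40 7.26 0.00
    endloop
  endfacet
  facet normal 0.0000 0.0000 -1.0000
    outer loop
      vertex 1.34 11.38 0.00
      vertex 4.92 14.03 0.00
      vertex 14.40 7.26 0.00
    endloop
  endfacet
  facet normal 0.0000 0.0000 -1.0000
    outer loop
      vertex 0.00 7.14 0.00
      vertex 1.34 11.38 0.00
      vertex 14.40 7.26 0.00
    endloop
  endfacet
  facet normal 0.0000 0.0000 -1.0000
    outer loop
      vertex 1.41 2.92 0.00
      vertex 0.00 7.14 0.00
      vertex 14.40 7.26 0.00
    endloop
  endfacet
  facet normal 0.0000 0.0000 -1.0000
    outer loop
      vertex 5.03 0.33 0.00
      vertex 1.41 2.92 0.00
      vertex 14.40 7.26 0.00
    endloop
  endfacet
  facet normal 0.0000 0.0000 -1.0000
    outer loop
      vertex 9.48 0.37 0.00
      vertex 5.03 0.33 0.00
      vertex 14.40 7.26 0.00
    endloop
  endfacet
  facet normal 0.0000 0.0000 -1.0000
    outer loop
      vertex 13.06 3.02 0.00
      vertex 9.48 0.37 0.00
      vertex 14.40 7.26 0.00
    endloop
  endfacet
  facet normal 0.9063 0.3028 0.2948
    outer loop
      vertex 14.40 7.26 0.00
      vertex 12.99 11.48 0.00
      vertex 7.20 7.20 22.20
    endloop
  endfacet
  facet normal 0.5560 0.7771 0.2948
    outer loop
      vertex 12.99 11.48 0.00
      vertex 9.37 14.07 0.00
      vertex 7.20 7.20 22.20
    endloop
  endfacet
  facet normal -0.0086 0.9555 0.2949
    outer loop
      vertex 9.37 14.07 0.00
      vertex 4.92 14.03 0.00
      vertex 7.20 7.20 22.20
    endloop
  endfacet
  facet normal -0.5685 0.7681 0.2947
    outer loop
      vertex 4.92 14.03 0.00
      vertex 1.34 11.38 0.00
      vertex 7.20 7.20 22.20
    endloop
  endfacet
  facet normal -0.9112 0.2880 0.2947
    outer loop
      vertex 1.34 11.38 0.00
      vertex 0.00 7.14 0.00
      vertex 7.20 7.20 22.20
    endloop
  endfacet
  facet normal -0.9063 -0.3028 0.2948
    outer loop
      vertex 0.00 7.14 0.00
      vertex 1.41 2.92 0.00
      vertex 7.20 7.20 22.20
    endloop
  endfacet
  facet normal -0.5560 -0.7771 0.2948
    outer loop
      vertex 1.41 2.92 0.00
      vertex 5.03 0.33 0.00
      vertex 7.20 7.20 22.20
    endloop
  endfacet
  facet normal 0.0086 -0.9555 0.2949
    outer loop
      vertex 5.03 0.33 0.00
      vertex 9.48 0.37 0.00
      vertex 7.20 7.20 22.20
    endloop
  endfacet
  facet normal 0.5685 -0.7681 0.2947
    outer loop
      vertex 9.48 0.37 0.00
      vertex 13.06 3.02 0.00
      vertex 7.20 7.20 22.20
    endloop
  endfacet
  facet normal 0.9112 -0.2880 0.2947
    outer loop
      vertex 13.06 3.02 0.00
      vertex 14.40 7.26 0.00
      vertex 7.20 7.20 22.20
    endloop
  endfacet
endsolid part

The G0 Z moves step by Δz≈5.55 mm. The G1 loops shrink linearly with z, so the solid tapers from its base footprint up to z≈22.2. Closing with a flat bottom cap and the tapered top and triangulating gives 18 facets — a regular 10-sided pyramid, base circumscribed radius ≈ 7.2 mm, apex at z ≈ 22.2 mm.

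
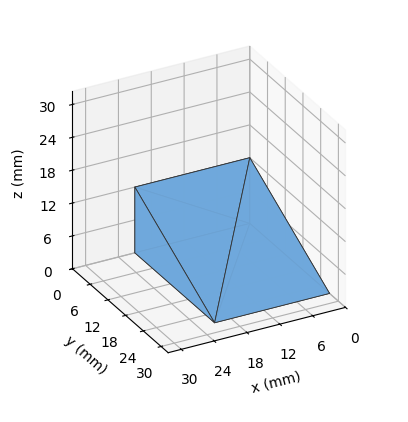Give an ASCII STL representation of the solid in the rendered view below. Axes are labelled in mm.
Reading the render: the shape is a wedge (ramp): 21 × 27 mm base, rising to 12 mm along the y=0 edge and sloping linearly to z=0 at y=27 (dimensions read to the nearest mm from the axis ticks). For the STL, each face is triangulated and given an outward normal.

solid part
  facet normal 0.0000 0.0000 -1.0000
    outer loop
      vertex 21.00 27.00 0.00
      vertex 21.00 0.00 0.00
      vertex 0.00 0.00 0.00
    endloop
  endfacet
  facet normal 0.0000 0.0000 -1.0000
    outer loop
      vertex 0.00 27.00 0.00
      vertex 21.00 27.00 0.00
      vertex 0.00 0.00 0.00
    endloop
  endfacet
  facet normal 0.0000 -1.0000 0.0000
    outer loop
      vertex 0.00 0.00 0.00
      vertex 21.00 0.00 0.00
      vertex 21.00 0.00 12.00
    endloop
  endfacet
  facet normal 0.0000 -1.0000 0.0000
    outer loop
      vertex 0.00 0.00 0.00
      vertex 21.00 0.00 12.00
      vertex 0.00 0.00 12.00
    endloop
  endfacet
  facet normal 0.0000 0.4061 0.9138
    outer loop
      vertex 0.00 0.00 12.00
      vertex 21.00 0.00 12.00
      vertex 21.00 27.00 0.00
    endloop
  endfacet
  facet normal 0.0000 0.4061 0.9138
    outer loop
      vertex 0.00 0.00 12.00
      vertex 21.00 27.00 0.00
      vertex 0.00 27.00 0.00
    endloop
  endfacet
  facet normal -1.0000 0.0000 0.0000
    outer loop
      vertex 0.00 0.00 12.00
      vertex 0.00 27.00 0.00
      vertex 0.00 0.00 0.00
    endloop
  endfacet
  facet normal 1.0000 0.0000 0.0000
    outer loop
      vertex 21.00 0.00 0.00
      vertex 21.00 27.00 0.00
      vertex 21.00 0.00 12.00
    endloop
  endfacet
endsolid part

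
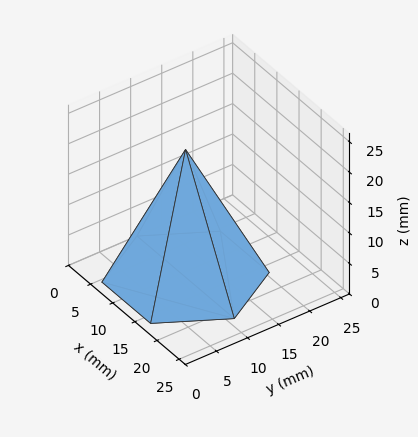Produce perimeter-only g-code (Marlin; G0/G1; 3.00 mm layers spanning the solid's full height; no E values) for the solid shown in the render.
Reading the render: the shape is a regular 6-sided pyramid, base circumscribed radius ≈ 11 mm, apex at z ≈ 21 mm (dimensions read to the nearest mm from the axis ticks). For the g-code, the solid's height is divided into equal slices at the stated Δz and each level perimeter traced with G1 moves after a G0 lift.

; perimeter-only toolpath
G21 ; units = mm
G90 ; absolute positioning
G28 ; home
; layer 1
G0 Z3.00
G0 X20.43 Y11.00
G1 X15.71 Y19.17
G1 X6.29 Y19.17
G1 X1.57 Y11.00
G1 X6.29 Y2.83
G1 X15.71 Y2.83
G1 X20.43 Y11.00
; layer 2
G0 Z6.00
G0 X18.86 Y11.00
G1 X14.93 Y17.81
G1 X7.07 Y17.81
G1 X3.14 Y11.00
G1 X7.07 Y4.19
G1 X14.93 Y4.19
G1 X18.86 Y11.00
; layer 3
G0 Z9.00
G0 X17.29 Y11.00
G1 X14.14 Y16.45
G1 X7.86 Y16.45
G1 X4.71 Y11.00
G1 X7.86 Y5.55
G1 X14.14 Y5.55
G1 X17.29 Y11.00
; layer 4
G0 Z12.00
G0 X15.71 Y11.00
G1 X13.36 Y15.08
G1 X8.64 Y15.08
G1 X6.29 Y11.00
G1 X8.64 Y6.92
G1 X13.36 Y6.92
G1 X15.71 Y11.00
; layer 5
G0 Z15.00
G0 X14.14 Y11.00
G1 X12.57 Y13.72
G1 X9.43 Y13.72
G1 X7.86 Y11.00
G1 X9.43 Y8.28
G1 X12.57 Y8.28
G1 X14.14 Y11.00
; layer 6
G0 Z18.00
G0 X12.57 Y11.00
G1 X11.79 Y12.36
G1 X10.21 Y12.36
G1 X9.43 Y11.00
G1 X10.21 Y9.64
G1 X11.79 Y9.64
G1 X12.57 Y11.00
M2 ; end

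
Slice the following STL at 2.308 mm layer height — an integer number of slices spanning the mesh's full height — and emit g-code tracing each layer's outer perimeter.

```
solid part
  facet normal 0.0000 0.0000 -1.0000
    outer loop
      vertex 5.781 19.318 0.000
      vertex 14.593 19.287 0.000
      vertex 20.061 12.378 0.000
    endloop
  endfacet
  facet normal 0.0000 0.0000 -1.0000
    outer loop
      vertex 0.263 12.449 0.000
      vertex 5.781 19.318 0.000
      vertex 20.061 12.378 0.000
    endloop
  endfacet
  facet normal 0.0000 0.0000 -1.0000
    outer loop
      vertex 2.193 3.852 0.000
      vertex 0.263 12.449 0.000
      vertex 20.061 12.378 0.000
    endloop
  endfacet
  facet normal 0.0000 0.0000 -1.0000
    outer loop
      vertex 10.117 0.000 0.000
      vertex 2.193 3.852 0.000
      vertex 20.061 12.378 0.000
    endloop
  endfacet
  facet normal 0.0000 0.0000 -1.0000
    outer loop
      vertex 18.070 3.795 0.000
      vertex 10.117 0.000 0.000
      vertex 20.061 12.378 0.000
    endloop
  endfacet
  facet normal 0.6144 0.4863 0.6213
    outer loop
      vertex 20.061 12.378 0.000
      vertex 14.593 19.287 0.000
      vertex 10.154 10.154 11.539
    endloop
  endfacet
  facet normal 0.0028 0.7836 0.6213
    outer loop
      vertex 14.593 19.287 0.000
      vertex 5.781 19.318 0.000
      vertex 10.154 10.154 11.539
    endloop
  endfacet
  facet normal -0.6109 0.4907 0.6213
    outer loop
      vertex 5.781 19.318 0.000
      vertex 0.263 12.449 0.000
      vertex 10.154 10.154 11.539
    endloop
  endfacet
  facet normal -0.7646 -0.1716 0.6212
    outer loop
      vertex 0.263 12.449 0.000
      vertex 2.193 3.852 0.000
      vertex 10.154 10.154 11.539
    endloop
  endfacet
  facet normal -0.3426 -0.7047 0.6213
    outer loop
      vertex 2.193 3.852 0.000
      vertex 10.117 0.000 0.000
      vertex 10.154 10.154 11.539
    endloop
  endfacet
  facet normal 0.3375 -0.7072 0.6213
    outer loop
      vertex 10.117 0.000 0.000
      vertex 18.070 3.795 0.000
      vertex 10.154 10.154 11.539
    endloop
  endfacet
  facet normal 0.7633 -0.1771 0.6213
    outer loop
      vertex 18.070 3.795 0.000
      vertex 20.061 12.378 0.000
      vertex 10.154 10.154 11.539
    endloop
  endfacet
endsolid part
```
; perimeter-only toolpath
G21 ; units = mm
G90 ; absolute positioning
G28 ; home
; layer 1
G0 Z2.308
G0 X18.080 Y11.933
G1 X13.705 Y17.460
G1 X6.656 Y17.485
G1 X2.241 Y11.990
G1 X3.785 Y5.112
G1 X10.124 Y2.031
G1 X16.487 Y5.067
G1 X18.080 Y11.933
; layer 2
G0 Z4.616
G0 X16.098 Y11.488
G1 X12.817 Y15.634
G1 X7.530 Y15.652
G1 X4.219 Y11.531
G1 X5.377 Y6.373
G1 X10.132 Y4.062
G1 X14.904 Y6.339
G1 X16.098 Y11.488
; layer 3
G0 Z6.923
G0 X14.117 Y11.044
G1 X11.930 Y13.807
G1 X8.405 Y13.820
G1 X6.198 Y11.072
G1 X6.970 Y7.633
G1 X10.139 Y6.092
G1 X13.320 Y7.610
G1 X14.117 Y11.044
; layer 4
G0 Z9.231
G0 X12.135 Y10.599
G1 X11.042 Y11.981
G1 X9.279 Y11.987
G1 X8.176 Y10.613
G1 X8.562 Y8.894
G1 X10.147 Y8.123
G1 X11.737 Y8.882
G1 X12.135 Y10.599
M2 ; end

The solid is a regular 7-sided pyramid, base circumscribed radius ≈ 10.2 mm, apex at z ≈ 11.5 mm. Slicing at Δz = 2.308 mm — 5 equal slices spanning the solid's height, so layer i sits at z = i·h/5 — gives 4 non-empty perimeters. Each is a 7-segment closed polygon; G0 lifts to the layer z and rapids to the start vertex, then G1 traces the edges. The cross-section shrinks linearly with z (the slice at the apex is degenerate and omitted).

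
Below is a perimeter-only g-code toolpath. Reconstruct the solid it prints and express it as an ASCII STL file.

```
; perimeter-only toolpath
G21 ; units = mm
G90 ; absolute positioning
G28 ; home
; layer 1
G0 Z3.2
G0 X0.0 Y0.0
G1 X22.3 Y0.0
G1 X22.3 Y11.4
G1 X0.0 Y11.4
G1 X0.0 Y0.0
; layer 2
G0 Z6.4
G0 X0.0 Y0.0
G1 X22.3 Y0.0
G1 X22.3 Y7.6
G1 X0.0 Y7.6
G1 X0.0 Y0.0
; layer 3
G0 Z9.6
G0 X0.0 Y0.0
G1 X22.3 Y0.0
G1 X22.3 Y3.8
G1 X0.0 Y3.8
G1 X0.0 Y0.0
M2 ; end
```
solid part
  facet normal 0.0000 0.0000 -1.0000
    outer loop
      vertex 22.3 15.2 0.0
      vertex 22.3 0.0 0.0
      vertex 0.0 0.0 0.0
    endloop
  endfacet
  facet normal 0.0000 0.0000 -1.0000
    outer loop
      vertex 0.0 15.2 0.0
      vertex 22.3 15.2 0.0
      vertex 0.0 0.0 0.0
    endloop
  endfacet
  facet normal 0.0000 -1.0000 0.0000
    outer loop
      vertex 0.0 0.0 0.0
      vertex 22.3 0.0 0.0
      vertex 22.3 0.0 12.8
    endloop
  endfacet
  facet normal 0.0000 -1.0000 0.0000
    outer loop
      vertex 0.0 0.0 0.0
      vertex 22.3 0.0 12.8
      vertex 0.0 0.0 12.8
    endloop
  endfacet
  facet normal 0.0000 0.6441 0.7649
    outer loop
      vertex 0.0 0.0 12.8
      vertex 22.3 0.0 12.8
      vertex 22.3 15.2 0.0
    endloop
  endfacet
  facet normal 0.0000 0.6441 0.7649
    outer loop
      vertex 0.0 0.0 12.8
      vertex 22.3 15.2 0.0
      vertex 0.0 15.2 0.0
    endloop
  endfacet
  facet normal -1.0000 0.0000 0.0000
    outer loop
      vertex 0.0 0.0 12.8
      vertex 0.0 15.2 0.0
      vertex 0.0 0.0 0.0
    endloop
  endfacet
  facet normal 1.0000 0.0000 0.0000
    outer loop
      vertex 22.3 0.0 0.0
      vertex 22.3 15.2 0.0
      vertex 22.3 0.0 12.8
    endloop
  endfacet
endsolid part

The G0 Z moves step by Δz≈3.2 mm. The G1 loops shrink linearly with z, so the solid tapers from its base footprint up to z≈12.8. Closing with a flat bottom cap and the tapered top and triangulating gives 8 facets — a wedge (ramp): 22.3 × 15.2 mm base, rising to 12.8 mm along the y=0 edge and sloping linearly to z=0 at y=15.2.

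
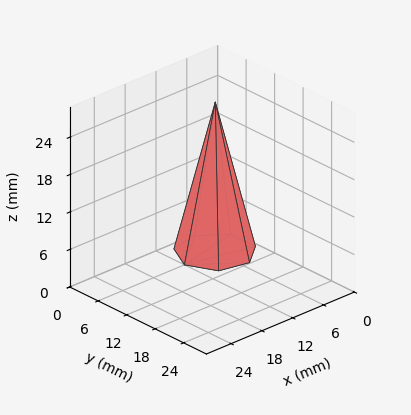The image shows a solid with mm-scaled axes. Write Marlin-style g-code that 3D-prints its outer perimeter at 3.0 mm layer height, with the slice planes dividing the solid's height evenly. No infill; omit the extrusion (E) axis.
Reading the render: the shape is a regular 7-sided pyramid, base circumscribed radius ≈ 6 mm, apex at z ≈ 24 mm (dimensions read to the nearest mm from the axis ticks). For the g-code, the solid's height is divided into equal slices at the stated Δz and each level perimeter traced with G1 moves after a G0 lift.

; perimeter-only toolpath
G21 ; units = mm
G90 ; absolute positioning
G28 ; home
; layer 1
G0 Z3.0
G0 X11.2 Y6.0
G1 X9.2 Y10.1
G1 X4.9 Y11.1
G1 X1.3 Y8.3
G1 X1.3 Y3.7
G1 X4.9 Y0.9
G1 X9.2 Y1.9
G1 X11.2 Y6.0
; layer 2
G0 Z6.0
G0 X10.5 Y6.0
G1 X8.8 Y9.5
G1 X5.0 Y10.4
G1 X1.9 Y7.9
G1 X1.9 Y4.0
G1 X5.0 Y1.6
G1 X8.8 Y2.5
G1 X10.5 Y6.0
; layer 3
G0 Z9.0
G0 X9.8 Y6.0
G1 X8.3 Y8.9
G1 X5.2 Y9.6
G1 X2.6 Y7.6
G1 X2.6 Y4.4
G1 X5.2 Y2.4
G1 X8.3 Y3.1
G1 X9.8 Y6.0
; layer 4
G0 Z12.0
G0 X9.0 Y6.0
G1 X7.8 Y8.3
G1 X5.3 Y8.9
G1 X3.3 Y7.3
G1 X3.3 Y4.7
G1 X5.3 Y3.1
G1 X7.8 Y3.6
G1 X9.0 Y6.0
; layer 5
G0 Z15.0
G0 X8.2 Y6.0
G1 X7.4 Y7.8
G1 X5.5 Y8.2
G1 X4.0 Y7.0
G1 X4.0 Y5.0
G1 X5.5 Y3.8
G1 X7.4 Y4.2
G1 X8.2 Y6.0
; layer 6
G0 Z18.0
G0 X7.5 Y6.0
G1 X6.9 Y7.2
G1 X5.7 Y7.5
G1 X4.7 Y6.7
G1 X4.7 Y5.3
G1 X5.7 Y4.5
G1 X6.9 Y4.8
G1 X7.5 Y6.0
; layer 7
G0 Z21.0
G0 X6.8 Y6.0
G1 X6.5 Y6.6
G1 X5.8 Y6.7
G1 X5.3 Y6.3
G1 X5.3 Y5.7
G1 X5.8 Y5.3
G1 X6.5 Y5.4
G1 X6.8 Y6.0
M2 ; end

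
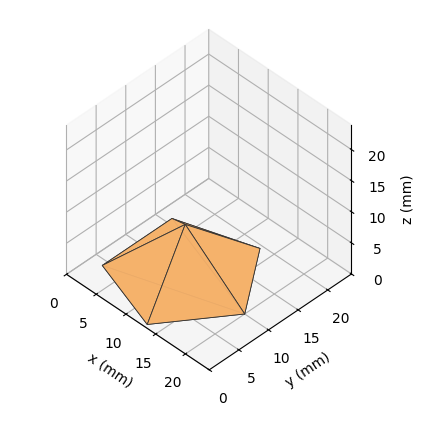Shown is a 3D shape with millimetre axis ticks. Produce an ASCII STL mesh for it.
Reading the render: the shape is a regular 5-sided pyramid, base circumscribed radius ≈ 10 mm, apex at z ≈ 8 mm (dimensions read to the nearest mm from the axis ticks). For the STL, each face is triangulated and given an outward normal.

solid part
  facet normal 0.0000 0.0000 -1.0000
    outer loop
      vertex 1.910 15.878 0.000
      vertex 13.090 19.511 0.000
      vertex 20.000 10.000 0.000
    endloop
  endfacet
  facet normal 0.0000 0.0000 -1.0000
    outer loop
      vertex 1.910 4.122 0.000
      vertex 1.910 15.878 0.000
      vertex 20.000 10.000 0.000
    endloop
  endfacet
  facet normal 0.0000 0.0000 -1.0000
    outer loop
      vertex 13.090 0.489 0.000
      vertex 1.910 4.122 0.000
      vertex 20.000 10.000 0.000
    endloop
  endfacet
  facet normal 0.5688 0.4133 0.7111
    outer loop
      vertex 20.000 10.000 0.000
      vertex 13.090 19.511 0.000
      vertex 10.000 10.000 8.000
    endloop
  endfacet
  facet normal -0.2173 0.6687 0.7111
    outer loop
      vertex 13.090 19.511 0.000
      vertex 1.910 15.878 0.000
      vertex 10.000 10.000 8.000
    endloop
  endfacet
  facet normal -0.7031 0.0000 0.7111
    outer loop
      vertex 1.910 15.878 0.000
      vertex 1.910 4.122 0.000
      vertex 10.000 10.000 8.000
    endloop
  endfacet
  facet normal -0.2173 -0.6687 0.7111
    outer loop
      vertex 1.910 4.122 0.000
      vertex 13.090 0.489 0.000
      vertex 10.000 10.000 8.000
    endloop
  endfacet
  facet normal 0.5688 -0.4133 0.7111
    outer loop
      vertex 13.090 0.489 0.000
      vertex 20.000 10.000 0.000
      vertex 10.000 10.000 8.000
    endloop
  endfacet
endsolid part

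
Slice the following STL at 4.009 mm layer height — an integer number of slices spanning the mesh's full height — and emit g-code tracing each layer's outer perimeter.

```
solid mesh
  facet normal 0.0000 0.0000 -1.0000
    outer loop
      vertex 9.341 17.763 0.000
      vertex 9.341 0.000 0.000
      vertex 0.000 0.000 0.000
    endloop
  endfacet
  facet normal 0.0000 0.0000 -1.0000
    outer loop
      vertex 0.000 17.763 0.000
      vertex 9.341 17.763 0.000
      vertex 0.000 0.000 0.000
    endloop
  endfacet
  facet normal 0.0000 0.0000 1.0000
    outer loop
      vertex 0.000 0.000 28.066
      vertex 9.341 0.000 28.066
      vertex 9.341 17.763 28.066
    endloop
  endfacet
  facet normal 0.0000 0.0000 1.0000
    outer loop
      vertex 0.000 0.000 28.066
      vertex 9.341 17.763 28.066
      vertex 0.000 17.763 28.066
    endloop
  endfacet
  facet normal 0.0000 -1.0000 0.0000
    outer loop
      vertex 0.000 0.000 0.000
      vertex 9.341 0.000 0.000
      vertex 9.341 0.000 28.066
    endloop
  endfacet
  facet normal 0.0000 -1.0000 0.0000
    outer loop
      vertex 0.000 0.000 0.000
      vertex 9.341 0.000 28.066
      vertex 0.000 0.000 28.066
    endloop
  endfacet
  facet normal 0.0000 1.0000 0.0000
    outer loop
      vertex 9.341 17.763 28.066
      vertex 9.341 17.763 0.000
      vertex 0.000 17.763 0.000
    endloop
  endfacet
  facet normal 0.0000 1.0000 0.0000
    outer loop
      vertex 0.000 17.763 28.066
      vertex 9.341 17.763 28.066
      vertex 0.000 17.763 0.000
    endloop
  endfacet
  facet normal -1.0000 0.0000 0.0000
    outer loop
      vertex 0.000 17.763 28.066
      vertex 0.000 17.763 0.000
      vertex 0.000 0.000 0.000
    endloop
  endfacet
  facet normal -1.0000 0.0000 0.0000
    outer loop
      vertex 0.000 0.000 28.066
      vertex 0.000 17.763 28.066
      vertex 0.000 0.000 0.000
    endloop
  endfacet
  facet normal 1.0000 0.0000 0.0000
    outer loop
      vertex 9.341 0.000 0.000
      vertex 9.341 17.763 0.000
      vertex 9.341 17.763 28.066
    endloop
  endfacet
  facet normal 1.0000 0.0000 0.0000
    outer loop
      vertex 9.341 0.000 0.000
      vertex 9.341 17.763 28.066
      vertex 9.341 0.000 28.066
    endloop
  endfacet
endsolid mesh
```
; perimeter-only toolpath
G21 ; units = mm
G90 ; absolute positioning
G28 ; home
; layer 1
G0 Z4.009
G0 X0.000 Y0.000
G1 X9.341 Y0.000
G1 X9.341 Y17.763
G1 X0.000 Y17.763
G1 X0.000 Y0.000
; layer 2
G0 Z8.019
G0 X0.000 Y0.000
G1 X9.341 Y0.000
G1 X9.341 Y17.763
G1 X0.000 Y17.763
G1 X0.000 Y0.000
; layer 3
G0 Z12.028
G0 X0.000 Y0.000
G1 X9.341 Y0.000
G1 X9.341 Y17.763
G1 X0.000 Y17.763
G1 X0.000 Y0.000
; layer 4
G0 Z16.038
G0 X0.000 Y0.000
G1 X9.341 Y0.000
G1 X9.341 Y17.763
G1 X0.000 Y17.763
G1 X0.000 Y0.000
; layer 5
G0 Z20.047
G0 X0.000 Y0.000
G1 X9.341 Y0.000
G1 X9.341 Y17.763
G1 X0.000 Y17.763
G1 X0.000 Y0.000
; layer 6
G0 Z24.057
G0 X0.000 Y0.000
G1 X9.341 Y0.000
G1 X9.341 Y17.763
G1 X0.000 Y17.763
G1 X0.000 Y0.000
; layer 7
G0 Z28.066
G0 X0.000 Y0.000
G1 X9.341 Y0.000
G1 X9.341 Y17.763
G1 X0.000 Y17.763
G1 X0.000 Y0.000
M2 ; end

The solid is a rectangular box, roughly 9.34 × 17.8 mm footprint and 28.1 mm tall. Slicing at Δz = 4.009 mm — 7 equal slices spanning the solid's height, so layer i sits at z = i·h/7 — gives 7 non-empty perimeters. Each is a 4-segment closed polygon; G0 lifts to the layer z and rapids to the start vertex, then G1 traces the edges.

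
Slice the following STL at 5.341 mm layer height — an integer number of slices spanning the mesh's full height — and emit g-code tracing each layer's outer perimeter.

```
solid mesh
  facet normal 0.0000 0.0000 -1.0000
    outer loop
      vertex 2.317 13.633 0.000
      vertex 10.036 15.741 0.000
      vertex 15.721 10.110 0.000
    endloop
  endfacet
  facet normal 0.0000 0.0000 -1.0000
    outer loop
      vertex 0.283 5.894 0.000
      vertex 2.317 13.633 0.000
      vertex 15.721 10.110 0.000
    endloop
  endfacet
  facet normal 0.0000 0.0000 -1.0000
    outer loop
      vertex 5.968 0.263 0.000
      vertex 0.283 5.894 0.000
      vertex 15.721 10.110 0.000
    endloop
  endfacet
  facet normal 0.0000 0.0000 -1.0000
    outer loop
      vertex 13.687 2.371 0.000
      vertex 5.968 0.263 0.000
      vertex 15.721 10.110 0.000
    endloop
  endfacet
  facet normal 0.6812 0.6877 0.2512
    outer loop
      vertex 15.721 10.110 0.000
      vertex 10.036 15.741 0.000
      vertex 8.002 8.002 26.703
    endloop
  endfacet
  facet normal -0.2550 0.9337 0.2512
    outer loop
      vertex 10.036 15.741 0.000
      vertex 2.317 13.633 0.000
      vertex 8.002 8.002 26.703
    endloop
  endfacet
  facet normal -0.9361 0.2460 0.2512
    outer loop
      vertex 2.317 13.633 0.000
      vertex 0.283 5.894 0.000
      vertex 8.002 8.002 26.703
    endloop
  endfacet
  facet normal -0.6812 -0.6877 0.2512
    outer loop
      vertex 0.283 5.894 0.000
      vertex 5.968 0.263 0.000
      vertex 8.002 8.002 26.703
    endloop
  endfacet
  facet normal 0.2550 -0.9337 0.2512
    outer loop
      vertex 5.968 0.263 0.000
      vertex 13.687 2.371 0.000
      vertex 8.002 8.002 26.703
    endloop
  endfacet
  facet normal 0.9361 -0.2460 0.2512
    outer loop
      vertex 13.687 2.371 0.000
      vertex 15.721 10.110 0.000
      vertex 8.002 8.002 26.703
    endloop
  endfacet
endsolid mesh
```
; perimeter-only toolpath
G21 ; units = mm
G90 ; absolute positioning
G28 ; home
; layer 1
G0 Z5.341
G0 X14.177 Y9.688
G1 X9.629 Y14.193
G1 X3.454 Y12.507
G1 X1.827 Y6.316
G1 X6.375 Y1.811
G1 X12.550 Y3.497
G1 X14.177 Y9.688
; layer 2
G0 Z10.681
G0 X12.633 Y9.267
G1 X9.222 Y12.645
G1 X4.591 Y11.381
G1 X3.371 Y6.737
G1 X6.782 Y3.359
G1 X11.413 Y4.623
G1 X12.633 Y9.267
; layer 3
G0 Z16.022
G0 X11.090 Y8.845
G1 X8.816 Y11.098
G1 X5.728 Y10.254
G1 X4.914 Y7.159
G1 X7.188 Y4.906
G1 X10.276 Y5.750
G1 X11.090 Y8.845
; layer 4
G0 Z21.362
G0 X9.546 Y8.424
G1 X8.409 Y9.550
G1 X6.865 Y9.128
G1 X6.458 Y7.580
G1 X7.595 Y6.454
G1 X9.139 Y6.876
G1 X9.546 Y8.424
M2 ; end

The solid is a regular 6-sided pyramid, base circumscribed radius ≈ 8 mm, apex at z ≈ 26.7 mm. Slicing at Δz = 5.341 mm — 5 equal slices spanning the solid's height, so layer i sits at z = i·h/5 — gives 4 non-empty perimeters. Each is a 6-segment closed polygon; G0 lifts to the layer z and rapids to the start vertex, then G1 traces the edges. The cross-section shrinks linearly with z (the slice at the apex is degenerate and omitted).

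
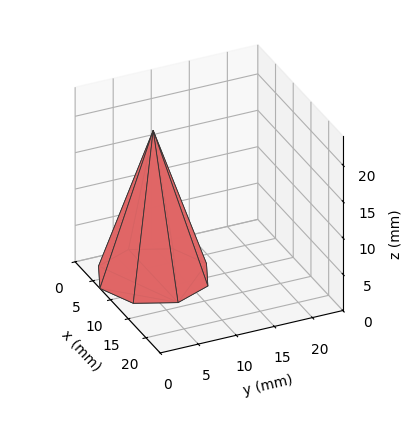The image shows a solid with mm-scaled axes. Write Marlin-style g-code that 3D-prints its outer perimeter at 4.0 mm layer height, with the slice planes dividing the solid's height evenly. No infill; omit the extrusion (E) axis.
Reading the render: the shape is a regular 8-sided pyramid, base circumscribed radius ≈ 7 mm, apex at z ≈ 20 mm (dimensions read to the nearest mm from the axis ticks). For the g-code, the solid's height is divided into equal slices at the stated Δz and each level perimeter traced with G1 moves after a G0 lift.

; perimeter-only toolpath
G21 ; units = mm
G90 ; absolute positioning
G28 ; home
; layer 1
G0 Z4.0
G0 X12.6 Y7.0
G1 X10.9 Y10.9
G1 X7.0 Y12.6
G1 X3.1 Y10.9
G1 X1.4 Y7.0
G1 X3.1 Y3.1
G1 X7.0 Y1.4
G1 X10.9 Y3.1
G1 X12.6 Y7.0
; layer 2
G0 Z8.0
G0 X11.2 Y7.0
G1 X9.9 Y9.9
G1 X7.0 Y11.2
G1 X4.1 Y9.9
G1 X2.8 Y7.0
G1 X4.1 Y4.1
G1 X7.0 Y2.8
G1 X9.9 Y4.1
G1 X11.2 Y7.0
; layer 3
G0 Z12.0
G0 X9.8 Y7.0
G1 X9.0 Y9.0
G1 X7.0 Y9.8
G1 X5.0 Y9.0
G1 X4.2 Y7.0
G1 X5.0 Y5.0
G1 X7.0 Y4.2
G1 X9.0 Y5.0
G1 X9.8 Y7.0
; layer 4
G0 Z16.0
G0 X8.4 Y7.0
G1 X8.0 Y8.0
G1 X7.0 Y8.4
G1 X6.0 Y8.0
G1 X5.6 Y7.0
G1 X6.0 Y6.0
G1 X7.0 Y5.6
G1 X8.0 Y6.0
G1 X8.4 Y7.0
M2 ; end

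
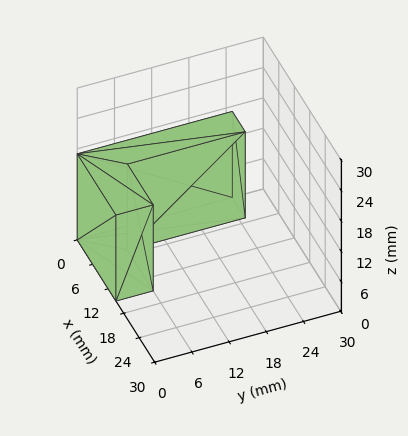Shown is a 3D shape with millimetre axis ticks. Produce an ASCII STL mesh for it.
Reading the render: the shape is an L-shaped prism: outer 15 × 25 mm, arm thicknesses ≈ 6 mm (horizontal) and 5 mm (vertical), extruded 17 mm in z (dimensions read to the nearest mm from the axis ticks). For the STL, each face is triangulated and given an outward normal.

solid part
  facet normal 0.0000 0.0000 -1.0000
    outer loop
      vertex 15.000 6.000 0.000
      vertex 15.000 0.000 0.000
      vertex 0.000 0.000 0.000
    endloop
  endfacet
  facet normal 0.0000 0.0000 -1.0000
    outer loop
      vertex 5.000 6.000 0.000
      vertex 15.000 6.000 0.000
      vertex 0.000 0.000 0.000
    endloop
  endfacet
  facet normal 0.0000 0.0000 -1.0000
    outer loop
      vertex 5.000 25.000 0.000
      vertex 5.000 6.000 0.000
      vertex 0.000 0.000 0.000
    endloop
  endfacet
  facet normal 0.0000 0.0000 -1.0000
    outer loop
      vertex 0.000 25.000 0.000
      vertex 5.000 25.000 0.000
      vertex 0.000 0.000 0.000
    endloop
  endfacet
  facet normal 0.0000 0.0000 1.0000
    outer loop
      vertex 0.000 0.000 17.000
      vertex 15.000 0.000 17.000
      vertex 15.000 6.000 17.000
    endloop
  endfacet
  facet normal 0.0000 0.0000 1.0000
    outer loop
      vertex 0.000 0.000 17.000
      vertex 15.000 6.000 17.000
      vertex 5.000 6.000 17.000
    endloop
  endfacet
  facet normal 0.0000 0.0000 1.0000
    outer loop
      vertex 0.000 0.000 17.000
      vertex 5.000 6.000 17.000
      vertex 5.000 25.000 17.000
    endloop
  endfacet
  facet normal 0.0000 0.0000 1.0000
    outer loop
      vertex 0.000 0.000 17.000
      vertex 5.000 25.000 17.000
      vertex 0.000 25.000 17.000
    endloop
  endfacet
  facet normal 0.0000 -1.0000 0.0000
    outer loop
      vertex 0.000 0.000 0.000
      vertex 15.000 0.000 0.000
      vertex 15.000 0.000 17.000
    endloop
  endfacet
  facet normal 0.0000 -1.0000 0.0000
    outer loop
      vertex 0.000 0.000 0.000
      vertex 15.000 0.000 17.000
      vertex 0.000 0.000 17.000
    endloop
  endfacet
  facet normal 1.0000 0.0000 0.0000
    outer loop
      vertex 15.000 0.000 0.000
      vertex 15.000 6.000 0.000
      vertex 15.000 6.000 17.000
    endloop
  endfacet
  facet normal 1.0000 0.0000 0.0000
    outer loop
      vertex 15.000 0.000 0.000
      vertex 15.000 6.000 17.000
      vertex 15.000 0.000 17.000
    endloop
  endfacet
  facet normal 0.0000 1.0000 0.0000
    outer loop
      vertex 15.000 6.000 0.000
      vertex 5.000 6.000 0.000
      vertex 5.000 6.000 17.000
    endloop
  endfacet
  facet normal 0.0000 1.0000 0.0000
    outer loop
      vertex 15.000 6.000 0.000
      vertex 5.000 6.000 17.000
      vertex 15.000 6.000 17.000
    endloop
  endfacet
  facet normal 1.0000 0.0000 0.0000
    outer loop
      vertex 5.000 6.000 0.000
      vertex 5.000 25.000 0.000
      vertex 5.000 25.000 17.000
    endloop
  endfacet
  facet normal 1.0000 0.0000 0.0000
    outer loop
      vertex 5.000 6.000 0.000
      vertex 5.000 25.000 17.000
      vertex 5.000 6.000 17.000
    endloop
  endfacet
  facet normal 0.0000 1.0000 0.0000
    outer loop
      vertex 5.000 25.000 0.000
      vertex 0.000 25.000 0.000
      vertex 0.000 25.000 17.000
    endloop
  endfacet
  facet normal 0.0000 1.0000 0.0000
    outer loop
      vertex 5.000 25.000 0.000
      vertex 0.000 25.000 17.000
      vertex 5.000 25.000 17.000
    endloop
  endfacet
  facet normal -1.0000 0.0000 0.0000
    outer loop
      vertex 0.000 25.000 0.000
      vertex 0.000 0.000 0.000
      vertex 0.000 0.000 17.000
    endloop
  endfacet
  facet normal -1.0000 0.0000 0.0000
    outer loop
      vertex 0.000 25.000 0.000
      vertex 0.000 0.000 17.000
      vertex 0.000 25.000 17.000
    endloop
  endfacet
endsolid part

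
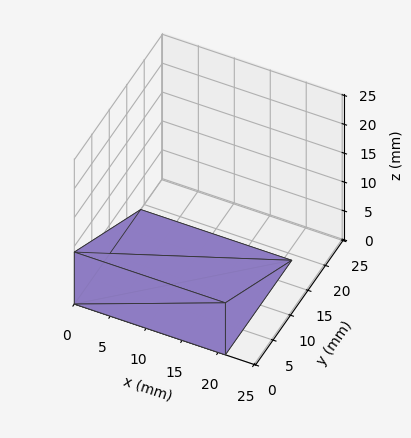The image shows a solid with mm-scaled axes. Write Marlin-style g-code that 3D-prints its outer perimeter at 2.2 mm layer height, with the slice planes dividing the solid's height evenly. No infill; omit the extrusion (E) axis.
Reading the render: the shape is a wedge (ramp): 21 × 19 mm base, rising to 9 mm along the y=0 edge and sloping linearly to z=0 at y=19 (dimensions read to the nearest mm from the axis ticks). For the g-code, the solid's height is divided into equal slices at the stated Δz and each level perimeter traced with G1 moves after a G0 lift.

; perimeter-only toolpath
G21 ; units = mm
G90 ; absolute positioning
G28 ; home
; layer 1
G0 Z2.2
G0 X0.0 Y0.0
G1 X21.0 Y0.0
G1 X21.0 Y14.2
G1 X0.0 Y14.2
G1 X0.0 Y0.0
; layer 2
G0 Z4.5
G0 X0.0 Y0.0
G1 X21.0 Y0.0
G1 X21.0 Y9.5
G1 X0.0 Y9.5
G1 X0.0 Y0.0
; layer 3
G0 Z6.8
G0 X0.0 Y0.0
G1 X21.0 Y0.0
G1 X21.0 Y4.8
G1 X0.0 Y4.8
G1 X0.0 Y0.0
M2 ; end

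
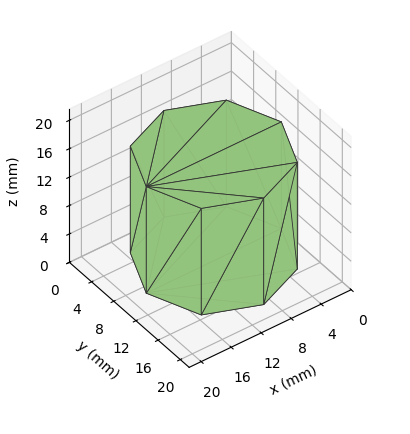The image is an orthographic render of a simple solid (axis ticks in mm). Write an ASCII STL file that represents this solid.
Reading the render: the shape is a regular 8-sided prism (a cylinder approximated with 8 flat sides), circumscribed radius ≈ 9 mm, height ≈ 15 mm (dimensions read to the nearest mm from the axis ticks). For the STL, each face is triangulated and given an outward normal.

solid part
  facet normal 0.0000 0.0000 -1.0000
    outer loop
      vertex 9.0 18.0 0.0
      vertex 15.4 15.4 0.0
      vertex 18.0 9.0 0.0
    endloop
  endfacet
  facet normal 0.0000 0.0000 -1.0000
    outer loop
      vertex 2.6 15.4 0.0
      vertex 9.0 18.0 0.0
      vertex 18.0 9.0 0.0
    endloop
  endfacet
  facet normal 0.0000 0.0000 -1.0000
    outer loop
      vertex 0.0 9.0 0.0
      vertex 2.6 15.4 0.0
      vertex 18.0 9.0 0.0
    endloop
  endfacet
  facet normal 0.0000 0.0000 -1.0000
    outer loop
      vertex 2.6 2.6 0.0
      vertex 0.0 9.0 0.0
      vertex 18.0 9.0 0.0
    endloop
  endfacet
  facet normal 0.0000 0.0000 -1.0000
    outer loop
      vertex 9.0 0.0 0.0
      vertex 2.6 2.6 0.0
      vertex 18.0 9.0 0.0
    endloop
  endfacet
  facet normal 0.0000 0.0000 -1.0000
    outer loop
      vertex 15.4 2.6 0.0
      vertex 9.0 0.0 0.0
      vertex 18.0 9.0 0.0
    endloop
  endfacet
  facet normal 0.0000 0.0000 1.0000
    outer loop
      vertex 18.0 9.0 15.0
      vertex 15.4 15.4 15.0
      vertex 9.0 18.0 15.0
    endloop
  endfacet
  facet normal 0.0000 0.0000 1.0000
    outer loop
      vertex 18.0 9.0 15.0
      vertex 9.0 18.0 15.0
      vertex 2.6 15.4 15.0
    endloop
  endfacet
  facet normal 0.0000 0.0000 1.0000
    outer loop
      vertex 18.0 9.0 15.0
      vertex 2.6 15.4 15.0
      vertex 0.0 9.0 15.0
    endloop
  endfacet
  facet normal 0.0000 0.0000 1.0000
    outer loop
      vertex 18.0 9.0 15.0
      vertex 0.0 9.0 15.0
      vertex 2.6 2.6 15.0
    endloop
  endfacet
  facet normal 0.0000 0.0000 1.0000
    outer loop
      vertex 18.0 9.0 15.0
      vertex 2.6 2.6 15.0
      vertex 9.0 0.0 15.0
    endloop
  endfacet
  facet normal 0.0000 0.0000 1.0000
    outer loop
      vertex 18.0 9.0 15.0
      vertex 9.0 0.0 15.0
      vertex 15.4 2.6 15.0
    endloop
  endfacet
  facet normal 0.9265 0.3764 0.0000
    outer loop
      vertex 18.0 9.0 0.0
      vertex 15.4 15.4 0.0
      vertex 15.4 15.4 15.0
    endloop
  endfacet
  facet normal 0.9265 0.3764 0.0000
    outer loop
      vertex 18.0 9.0 0.0
      vertex 15.4 15.4 15.0
      vertex 18.0 9.0 15.0
    endloop
  endfacet
  facet normal 0.3764 0.9265 0.0000
    outer loop
      vertex 15.4 15.4 0.0
      vertex 9.0 18.0 0.0
      vertex 9.0 18.0 15.0
    endloop
  endfacet
  facet normal 0.3764 0.9265 0.0000
    outer loop
      vertex 15.4 15.4 0.0
      vertex 9.0 18.0 15.0
      vertex 15.4 15.4 15.0
    endloop
  endfacet
  facet normal -0.3764 0.9265 0.0000
    outer loop
      vertex 9.0 18.0 0.0
      vertex 2.6 15.4 0.0
      vertex 2.6 15.4 15.0
    endloop
  endfacet
  facet normal -0.3764 0.9265 0.0000
    outer loop
      vertex 9.0 18.0 0.0
      vertex 2.6 15.4 15.0
      vertex 9.0 18.0 15.0
    endloop
  endfacet
  facet normal -0.9265 0.3764 0.0000
    outer loop
      vertex 2.6 15.4 0.0
      vertex 0.0 9.0 0.0
      vertex 0.0 9.0 15.0
    endloop
  endfacet
  facet normal -0.9265 0.3764 0.0000
    outer loop
      vertex 2.6 15.4 0.0
      vertex 0.0 9.0 15.0
      vertex 2.6 15.4 15.0
    endloop
  endfacet
  facet normal -0.9265 -0.3764 0.0000
    outer loop
      vertex 0.0 9.0 0.0
      vertex 2.6 2.6 0.0
      vertex 2.6 2.6 15.0
    endloop
  endfacet
  facet normal -0.9265 -0.3764 0.0000
    outer loop
      vertex 0.0 9.0 0.0
      vertex 2.6 2.6 15.0
      vertex 0.0 9.0 15.0
    endloop
  endfacet
  facet normal -0.3764 -0.9265 0.0000
    outer loop
      vertex 2.6 2.6 0.0
      vertex 9.0 0.0 0.0
      vertex 9.0 0.0 15.0
    endloop
  endfacet
  facet normal -0.3764 -0.9265 0.0000
    outer loop
      vertex 2.6 2.6 0.0
      vertex 9.0 0.0 15.0
      vertex 2.6 2.6 15.0
    endloop
  endfacet
  facet normal 0.3764 -0.9265 0.0000
    outer loop
      vertex 9.0 0.0 0.0
      vertex 15.4 2.6 0.0
      vertex 15.4 2.6 15.0
    endloop
  endfacet
  facet normal 0.3764 -0.9265 0.0000
    outer loop
      vertex 9.0 0.0 0.0
      vertex 15.4 2.6 15.0
      vertex 9.0 0.0 15.0
    endloop
  endfacet
  facet normal 0.9265 -0.3764 0.0000
    outer loop
      vertex 15.4 2.6 0.0
      vertex 18.0 9.0 0.0
      vertex 18.0 9.0 15.0
    endloop
  endfacet
  facet normal 0.9265 -0.3764 0.0000
    outer loop
      vertex 15.4 2.6 0.0
      vertex 18.0 9.0 15.0
      vertex 15.4 2.6 15.0
    endloop
  endfacet
endsolid part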